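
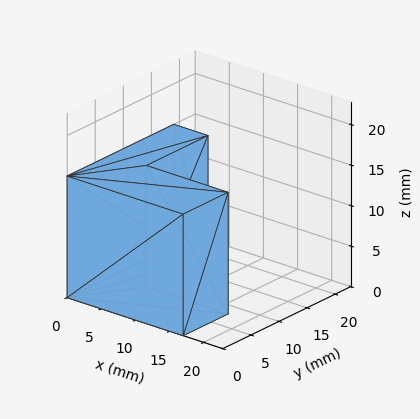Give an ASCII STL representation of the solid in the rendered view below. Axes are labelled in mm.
Reading the render: the shape is an L-shaped prism: outer 17 × 19 mm, arm thicknesses ≈ 8 mm (horizontal) and 5 mm (vertical), extruded 15 mm in z (dimensions read to the nearest mm from the axis ticks). For the STL, each face is triangulated and given an outward normal.

solid part
  facet normal 0.0000 0.0000 -1.0000
    outer loop
      vertex 17.0 8.0 0.0
      vertex 17.0 0.0 0.0
      vertex 0.0 0.0 0.0
    endloop
  endfacet
  facet normal 0.0000 0.0000 -1.0000
    outer loop
      vertex 5.0 8.0 0.0
      vertex 17.0 8.0 0.0
      vertex 0.0 0.0 0.0
    endloop
  endfacet
  facet normal 0.0000 0.0000 -1.0000
    outer loop
      vertex 5.0 19.0 0.0
      vertex 5.0 8.0 0.0
      vertex 0.0 0.0 0.0
    endloop
  endfacet
  facet normal 0.0000 0.0000 -1.0000
    outer loop
      vertex 0.0 19.0 0.0
      vertex 5.0 19.0 0.0
      vertex 0.0 0.0 0.0
    endloop
  endfacet
  facet normal 0.0000 0.0000 1.0000
    outer loop
      vertex 0.0 0.0 15.0
      vertex 17.0 0.0 15.0
      vertex 17.0 8.0 15.0
    endloop
  endfacet
  facet normal 0.0000 0.0000 1.0000
    outer loop
      vertex 0.0 0.0 15.0
      vertex 17.0 8.0 15.0
      vertex 5.0 8.0 15.0
    endloop
  endfacet
  facet normal 0.0000 0.0000 1.0000
    outer loop
      vertex 0.0 0.0 15.0
      vertex 5.0 8.0 15.0
      vertex 5.0 19.0 15.0
    endloop
  endfacet
  facet normal 0.0000 0.0000 1.0000
    outer loop
      vertex 0.0 0.0 15.0
      vertex 5.0 19.0 15.0
      vertex 0.0 19.0 15.0
    endloop
  endfacet
  facet normal 0.0000 -1.0000 0.0000
    outer loop
      vertex 0.0 0.0 0.0
      vertex 17.0 0.0 0.0
      vertex 17.0 0.0 15.0
    endloop
  endfacet
  facet normal 0.0000 -1.0000 0.0000
    outer loop
      vertex 0.0 0.0 0.0
      vertex 17.0 0.0 15.0
      vertex 0.0 0.0 15.0
    endloop
  endfacet
  facet normal 1.0000 0.0000 0.0000
    outer loop
      vertex 17.0 0.0 0.0
      vertex 17.0 8.0 0.0
      vertex 17.0 8.0 15.0
    endloop
  endfacet
  facet normal 1.0000 0.0000 0.0000
    outer loop
      vertex 17.0 0.0 0.0
      vertex 17.0 8.0 15.0
      vertex 17.0 0.0 15.0
    endloop
  endfacet
  facet normal 0.0000 1.0000 0.0000
    outer loop
      vertex 17.0 8.0 0.0
      vertex 5.0 8.0 0.0
      vertex 5.0 8.0 15.0
    endloop
  endfacet
  facet normal 0.0000 1.0000 0.0000
    outer loop
      vertex 17.0 8.0 0.0
      vertex 5.0 8.0 15.0
      vertex 17.0 8.0 15.0
    endloop
  endfacet
  facet normal 1.0000 0.0000 0.0000
    outer loop
      vertex 5.0 8.0 0.0
      vertex 5.0 19.0 0.0
      vertex 5.0 19.0 15.0
    endloop
  endfacet
  facet normal 1.0000 0.0000 0.0000
    outer loop
      vertex 5.0 8.0 0.0
      vertex 5.0 19.0 15.0
      vertex 5.0 8.0 15.0
    endloop
  endfacet
  facet normal 0.0000 1.0000 0.0000
    outer loop
      vertex 5.0 19.0 0.0
      vertex 0.0 19.0 0.0
      vertex 0.0 19.0 15.0
    endloop
  endfacet
  facet normal 0.0000 1.0000 0.0000
    outer loop
      vertex 5.0 19.0 0.0
      vertex 0.0 19.0 15.0
      vertex 5.0 19.0 15.0
    endloop
  endfacet
  facet normal -1.0000 0.0000 0.0000
    outer loop
      vertex 0.0 19.0 0.0
      vertex 0.0 0.0 0.0
      vertex 0.0 0.0 15.0
    endloop
  endfacet
  facet normal -1.0000 0.0000 0.0000
    outer loop
      vertex 0.0 19.0 0.0
      vertex 0.0 0.0 15.0
      vertex 0.0 19.0 15.0
    endloop
  endfacet
endsolid part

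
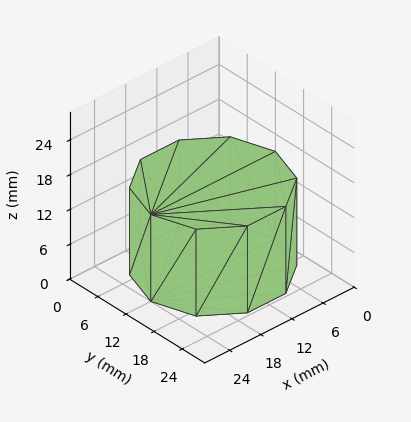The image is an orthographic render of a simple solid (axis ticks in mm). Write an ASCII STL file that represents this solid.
Reading the render: the shape is a regular 10-sided prism (a cylinder approximated with 10 flat sides), circumscribed radius ≈ 12 mm, height ≈ 15 mm (dimensions read to the nearest mm from the axis ticks). For the STL, each face is triangulated and given an outward normal.

solid part
  facet normal 0.0000 0.0000 -1.0000
    outer loop
      vertex 15.7 23.4 0.0
      vertex 21.7 19.1 0.0
      vertex 24.0 12.0 0.0
    endloop
  endfacet
  facet normal 0.0000 0.0000 -1.0000
    outer loop
      vertex 8.3 23.4 0.0
      vertex 15.7 23.4 0.0
      vertex 24.0 12.0 0.0
    endloop
  endfacet
  facet normal 0.0000 0.0000 -1.0000
    outer loop
      vertex 2.3 19.1 0.0
      vertex 8.3 23.4 0.0
      vertex 24.0 12.0 0.0
    endloop
  endfacet
  facet normal 0.0000 0.0000 -1.0000
    outer loop
      vertex 0.0 12.0 0.0
      vertex 2.3 19.1 0.0
      vertex 24.0 12.0 0.0
    endloop
  endfacet
  facet normal 0.0000 0.0000 -1.0000
    outer loop
      vertex 2.3 4.9 0.0
      vertex 0.0 12.0 0.0
      vertex 24.0 12.0 0.0
    endloop
  endfacet
  facet normal 0.0000 0.0000 -1.0000
    outer loop
      vertex 8.3 0.6 0.0
      vertex 2.3 4.9 0.0
      vertex 24.0 12.0 0.0
    endloop
  endfacet
  facet normal 0.0000 0.0000 -1.0000
    outer loop
      vertex 15.7 0.6 0.0
      vertex 8.3 0.6 0.0
      vertex 24.0 12.0 0.0
    endloop
  endfacet
  facet normal 0.0000 0.0000 -1.0000
    outer loop
      vertex 21.7 4.9 0.0
      vertex 15.7 0.6 0.0
      vertex 24.0 12.0 0.0
    endloop
  endfacet
  facet normal 0.0000 0.0000 1.0000
    outer loop
      vertex 24.0 12.0 15.0
      vertex 21.7 19.1 15.0
      vertex 15.7 23.4 15.0
    endloop
  endfacet
  facet normal 0.0000 0.0000 1.0000
    outer loop
      vertex 24.0 12.0 15.0
      vertex 15.7 23.4 15.0
      vertex 8.3 23.4 15.0
    endloop
  endfacet
  facet normal 0.0000 0.0000 1.0000
    outer loop
      vertex 24.0 12.0 15.0
      vertex 8.3 23.4 15.0
      vertex 2.3 19.1 15.0
    endloop
  endfacet
  facet normal 0.0000 0.0000 1.0000
    outer loop
      vertex 24.0 12.0 15.0
      vertex 2.3 19.1 15.0
      vertex 0.0 12.0 15.0
    endloop
  endfacet
  facet normal 0.0000 0.0000 1.0000
    outer loop
      vertex 24.0 12.0 15.0
      vertex 0.0 12.0 15.0
      vertex 2.3 4.9 15.0
    endloop
  endfacet
  facet normal 0.0000 0.0000 1.0000
    outer loop
      vertex 24.0 12.0 15.0
      vertex 2.3 4.9 15.0
      vertex 8.3 0.6 15.0
    endloop
  endfacet
  facet normal 0.0000 0.0000 1.0000
    outer loop
      vertex 24.0 12.0 15.0
      vertex 8.3 0.6 15.0
      vertex 15.7 0.6 15.0
    endloop
  endfacet
  facet normal 0.0000 0.0000 1.0000
    outer loop
      vertex 24.0 12.0 15.0
      vertex 15.7 0.6 15.0
      vertex 21.7 4.9 15.0
    endloop
  endfacet
  facet normal 0.9513 0.3082 0.0000
    outer loop
      vertex 24.0 12.0 0.0
      vertex 21.7 19.1 0.0
      vertex 21.7 19.1 15.0
    endloop
  endfacet
  facet normal 0.9513 0.3082 0.0000
    outer loop
      vertex 24.0 12.0 0.0
      vertex 21.7 19.1 15.0
      vertex 24.0 12.0 15.0
    endloop
  endfacet
  facet normal 0.5825 0.8128 0.0000
    outer loop
      vertex 21.7 19.1 0.0
      vertex 15.7 23.4 0.0
      vertex 15.7 23.4 15.0
    endloop
  endfacet
  facet normal 0.5825 0.8128 0.0000
    outer loop
      vertex 21.7 19.1 0.0
      vertex 15.7 23.4 15.0
      vertex 21.7 19.1 15.0
    endloop
  endfacet
  facet normal 0.0000 1.0000 0.0000
    outer loop
      vertex 15.7 23.4 0.0
      vertex 8.3 23.4 0.0
      vertex 8.3 23.4 15.0
    endloop
  endfacet
  facet normal 0.0000 1.0000 0.0000
    outer loop
      vertex 15.7 23.4 0.0
      vertex 8.3 23.4 15.0
      vertex 15.7 23.4 15.0
    endloop
  endfacet
  facet normal -0.5825 0.8128 0.0000
    outer loop
      vertex 8.3 23.4 0.0
      vertex 2.3 19.1 0.0
      vertex 2.3 19.1 15.0
    endloop
  endfacet
  facet normal -0.5825 0.8128 0.0000
    outer loop
      vertex 8.3 23.4 0.0
      vertex 2.3 19.1 15.0
      vertex 8.3 23.4 15.0
    endloop
  endfacet
  facet normal -0.9513 0.3082 0.0000
    outer loop
      vertex 2.3 19.1 0.0
      vertex 0.0 12.0 0.0
      vertex 0.0 12.0 15.0
    endloop
  endfacet
  facet normal -0.9513 0.3082 0.0000
    outer loop
      vertex 2.3 19.1 0.0
      vertex 0.0 12.0 15.0
      vertex 2.3 19.1 15.0
    endloop
  endfacet
  facet normal -0.9513 -0.3082 0.0000
    outer loop
      vertex 0.0 12.0 0.0
      vertex 2.3 4.9 0.0
      vertex 2.3 4.9 15.0
    endloop
  endfacet
  facet normal -0.9513 -0.3082 0.0000
    outer loop
      vertex 0.0 12.0 0.0
      vertex 2.3 4.9 15.0
      vertex 0.0 12.0 15.0
    endloop
  endfacet
  facet normal -0.5825 -0.8128 0.0000
    outer loop
      vertex 2.3 4.9 0.0
      vertex 8.3 0.6 0.0
      vertex 8.3 0.6 15.0
    endloop
  endfacet
  facet normal -0.5825 -0.8128 0.0000
    outer loop
      vertex 2.3 4.9 0.0
      vertex 8.3 0.6 15.0
      vertex 2.3 4.9 15.0
    endloop
  endfacet
  facet normal 0.0000 -1.0000 0.0000
    outer loop
      vertex 8.3 0.6 0.0
      vertex 15.7 0.6 0.0
      vertex 15.7 0.6 15.0
    endloop
  endfacet
  facet normal 0.0000 -1.0000 0.0000
    outer loop
      vertex 8.3 0.6 0.0
      vertex 15.7 0.6 15.0
      vertex 8.3 0.6 15.0
    endloop
  endfacet
  facet normal 0.5825 -0.8128 0.0000
    outer loop
      vertex 15.7 0.6 0.0
      vertex 21.7 4.9 0.0
      vertex 21.7 4.9 15.0
    endloop
  endfacet
  facet normal 0.5825 -0.8128 0.0000
    outer loop
      vertex 15.7 0.6 0.0
      vertex 21.7 4.9 15.0
      vertex 15.7 0.6 15.0
    endloop
  endfacet
  facet normal 0.9513 -0.3082 0.0000
    outer loop
      vertex 21.7 4.9 0.0
      vertex 24.0 12.0 0.0
      vertex 24.0 12.0 15.0
    endloop
  endfacet
  facet normal 0.9513 -0.3082 0.0000
    outer loop
      vertex 21.7 4.9 0.0
      vertex 24.0 12.0 15.0
      vertex 21.7 4.9 15.0
    endloop
  endfacet
endsolid part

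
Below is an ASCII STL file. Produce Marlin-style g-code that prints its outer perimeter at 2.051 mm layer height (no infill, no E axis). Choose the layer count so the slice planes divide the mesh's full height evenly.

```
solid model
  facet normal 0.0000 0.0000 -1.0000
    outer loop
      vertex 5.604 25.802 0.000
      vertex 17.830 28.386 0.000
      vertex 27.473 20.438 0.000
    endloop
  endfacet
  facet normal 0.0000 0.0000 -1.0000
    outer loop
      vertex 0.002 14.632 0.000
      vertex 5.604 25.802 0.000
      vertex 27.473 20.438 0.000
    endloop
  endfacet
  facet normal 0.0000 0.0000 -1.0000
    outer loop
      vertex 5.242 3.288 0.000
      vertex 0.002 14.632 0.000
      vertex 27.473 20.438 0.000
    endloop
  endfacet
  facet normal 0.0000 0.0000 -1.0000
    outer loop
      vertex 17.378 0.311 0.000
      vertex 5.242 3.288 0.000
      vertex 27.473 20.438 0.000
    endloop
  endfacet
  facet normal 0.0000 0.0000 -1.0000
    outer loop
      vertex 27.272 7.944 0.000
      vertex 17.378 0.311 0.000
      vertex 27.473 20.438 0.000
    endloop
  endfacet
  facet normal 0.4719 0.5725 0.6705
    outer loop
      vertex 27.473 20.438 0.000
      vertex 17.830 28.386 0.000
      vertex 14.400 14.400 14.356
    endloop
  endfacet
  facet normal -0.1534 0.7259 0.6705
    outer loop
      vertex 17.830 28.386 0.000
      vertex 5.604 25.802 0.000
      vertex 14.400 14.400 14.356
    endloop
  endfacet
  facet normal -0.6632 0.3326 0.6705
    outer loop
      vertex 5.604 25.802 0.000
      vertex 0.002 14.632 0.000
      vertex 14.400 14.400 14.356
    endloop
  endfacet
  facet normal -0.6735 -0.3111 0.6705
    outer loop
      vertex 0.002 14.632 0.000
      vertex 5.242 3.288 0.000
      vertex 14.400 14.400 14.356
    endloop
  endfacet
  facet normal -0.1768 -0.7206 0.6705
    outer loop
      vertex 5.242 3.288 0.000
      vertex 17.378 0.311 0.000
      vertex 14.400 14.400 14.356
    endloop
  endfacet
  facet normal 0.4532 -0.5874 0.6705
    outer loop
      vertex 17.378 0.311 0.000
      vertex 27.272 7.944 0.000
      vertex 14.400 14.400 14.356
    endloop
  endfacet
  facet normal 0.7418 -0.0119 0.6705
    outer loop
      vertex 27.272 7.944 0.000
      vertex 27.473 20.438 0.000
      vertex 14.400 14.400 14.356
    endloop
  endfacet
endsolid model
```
; perimeter-only toolpath
G21 ; units = mm
G90 ; absolute positioning
G28 ; home
; layer 1
G0 Z2.051
G0 X25.605 Y19.575
G1 X17.340 Y26.388
G1 X6.861 Y24.173
G1 X2.059 Y14.599
G1 X6.550 Y4.875
G1 X16.953 Y2.324
G1 X25.433 Y8.866
G1 X25.605 Y19.575
; layer 2
G0 Z4.102
G0 X23.738 Y18.713
G1 X16.850 Y24.390
G1 X8.117 Y22.544
G1 X4.116 Y14.566
G1 X7.859 Y6.463
G1 X16.527 Y4.336
G1 X23.594 Y9.789
G1 X23.738 Y18.713
; layer 3
G0 Z6.153
G0 X21.870 Y17.850
G1 X16.360 Y22.392
G1 X9.374 Y20.915
G1 X6.173 Y14.533
G1 X9.167 Y8.050
G1 X16.102 Y6.349
G1 X21.755 Y10.711
G1 X21.870 Y17.850
; layer 4
G0 Z8.203
G0 X20.003 Y16.988
G1 X15.870 Y20.394
G1 X10.630 Y19.287
G1 X8.229 Y14.499
G1 X10.475 Y9.638
G1 X15.676 Y8.362
G1 X19.917 Y11.633
G1 X20.003 Y16.988
; layer 5
G0 Z10.254
G0 X18.135 Y16.125
G1 X15.380 Y18.396
G1 X11.887 Y17.658
G1 X10.286 Y14.466
G1 X11.783 Y11.225
G1 X15.251 Y10.375
G1 X18.078 Y12.555
G1 X18.135 Y16.125
; layer 6
G0 Z12.305
G0 X16.268 Y15.263
G1 X14.890 Y16.398
G1 X13.143 Y16.029
G1 X12.343 Y14.433
G1 X13.092 Y12.813
G1 X14.825 Y12.387
G1 X16.239 Y13.478
G1 X16.268 Y15.263
M2 ; end

The solid is a regular 7-sided pyramid, base circumscribed radius ≈ 14.4 mm, apex at z ≈ 14.4 mm. Slicing at Δz = 2.051 mm — 7 equal slices spanning the solid's height, so layer i sits at z = i·h/7 — gives 6 non-empty perimeters. Each is a 7-segment closed polygon; G0 lifts to the layer z and rapids to the start vertex, then G1 traces the edges. The cross-section shrinks linearly with z (the slice at the apex is degenerate and omitted).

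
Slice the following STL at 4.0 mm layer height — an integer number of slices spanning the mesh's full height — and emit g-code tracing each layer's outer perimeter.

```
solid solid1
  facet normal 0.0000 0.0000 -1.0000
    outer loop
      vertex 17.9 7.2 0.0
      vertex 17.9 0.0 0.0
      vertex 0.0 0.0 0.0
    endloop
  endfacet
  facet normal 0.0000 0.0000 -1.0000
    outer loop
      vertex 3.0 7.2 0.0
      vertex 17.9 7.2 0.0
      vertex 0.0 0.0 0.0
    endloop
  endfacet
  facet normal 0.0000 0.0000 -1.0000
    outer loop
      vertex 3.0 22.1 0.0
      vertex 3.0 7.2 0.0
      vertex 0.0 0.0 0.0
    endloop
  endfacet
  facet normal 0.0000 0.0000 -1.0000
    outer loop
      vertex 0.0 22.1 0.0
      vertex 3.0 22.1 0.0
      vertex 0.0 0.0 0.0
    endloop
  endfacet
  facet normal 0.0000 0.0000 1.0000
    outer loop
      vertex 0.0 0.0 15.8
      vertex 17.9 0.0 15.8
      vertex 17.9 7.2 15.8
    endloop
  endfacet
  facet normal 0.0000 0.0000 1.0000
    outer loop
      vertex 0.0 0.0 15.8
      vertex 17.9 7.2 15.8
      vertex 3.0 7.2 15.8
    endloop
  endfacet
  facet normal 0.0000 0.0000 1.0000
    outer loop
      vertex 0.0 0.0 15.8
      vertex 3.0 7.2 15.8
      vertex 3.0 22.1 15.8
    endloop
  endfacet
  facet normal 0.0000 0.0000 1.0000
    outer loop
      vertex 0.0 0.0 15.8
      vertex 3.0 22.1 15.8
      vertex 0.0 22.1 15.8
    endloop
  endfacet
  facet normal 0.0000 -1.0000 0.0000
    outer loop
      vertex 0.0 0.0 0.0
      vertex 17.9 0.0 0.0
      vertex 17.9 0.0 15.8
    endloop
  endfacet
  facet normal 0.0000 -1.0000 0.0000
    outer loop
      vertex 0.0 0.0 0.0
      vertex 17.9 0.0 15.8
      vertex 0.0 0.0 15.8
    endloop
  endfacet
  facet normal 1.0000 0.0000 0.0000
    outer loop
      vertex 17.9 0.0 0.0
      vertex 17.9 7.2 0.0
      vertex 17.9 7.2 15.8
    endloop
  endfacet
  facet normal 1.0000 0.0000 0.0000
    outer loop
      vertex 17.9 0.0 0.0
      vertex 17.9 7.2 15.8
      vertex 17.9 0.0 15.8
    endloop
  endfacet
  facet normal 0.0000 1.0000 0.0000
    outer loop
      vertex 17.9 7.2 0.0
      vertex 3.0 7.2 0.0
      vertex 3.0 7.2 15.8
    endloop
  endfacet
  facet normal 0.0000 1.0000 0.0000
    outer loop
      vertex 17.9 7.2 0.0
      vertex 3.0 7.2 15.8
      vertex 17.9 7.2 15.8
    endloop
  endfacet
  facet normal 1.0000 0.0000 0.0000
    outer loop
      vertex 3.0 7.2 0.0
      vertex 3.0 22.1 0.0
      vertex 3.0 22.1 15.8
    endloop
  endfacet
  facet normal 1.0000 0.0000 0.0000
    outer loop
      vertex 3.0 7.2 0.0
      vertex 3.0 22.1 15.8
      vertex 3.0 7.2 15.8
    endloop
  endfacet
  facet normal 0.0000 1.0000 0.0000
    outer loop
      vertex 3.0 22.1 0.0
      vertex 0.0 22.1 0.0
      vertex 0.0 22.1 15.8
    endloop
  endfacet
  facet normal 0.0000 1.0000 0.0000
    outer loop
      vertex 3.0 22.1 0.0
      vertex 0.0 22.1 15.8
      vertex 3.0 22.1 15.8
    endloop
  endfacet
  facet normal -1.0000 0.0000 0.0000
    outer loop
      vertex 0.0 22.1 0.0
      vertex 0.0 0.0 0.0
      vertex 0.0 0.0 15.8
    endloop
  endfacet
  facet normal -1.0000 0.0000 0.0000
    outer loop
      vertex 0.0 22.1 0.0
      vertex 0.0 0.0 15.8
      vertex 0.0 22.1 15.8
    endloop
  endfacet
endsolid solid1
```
; perimeter-only toolpath
G21 ; units = mm
G90 ; absolute positioning
G28 ; home
; layer 1
G0 Z4.0
G0 X0.0 Y0.0
G1 X17.9 Y0.0
G1 X17.9 Y7.2
G1 X3.0 Y7.2
G1 X3.0 Y22.1
G1 X0.0 Y22.1
G1 X0.0 Y0.0
; layer 2
G0 Z7.9
G0 X0.0 Y0.0
G1 X17.9 Y0.0
G1 X17.9 Y7.2
G1 X3.0 Y7.2
G1 X3.0 Y22.1
G1 X0.0 Y22.1
G1 X0.0 Y0.0
; layer 3
G0 Z11.9
G0 X0.0 Y0.0
G1 X17.9 Y0.0
G1 X17.9 Y7.2
G1 X3.0 Y7.2
G1 X3.0 Y22.1
G1 X0.0 Y22.1
G1 X0.0 Y0.0
; layer 4
G0 Z15.8
G0 X0.0 Y0.0
G1 X17.9 Y0.0
G1 X17.9 Y7.2
G1 X3.0 Y7.2
G1 X3.0 Y22.1
G1 X0.0 Y22.1
G1 X0.0 Y0.0
M2 ; end

The solid is an L-shaped prism: outer 17.9 × 22.1 mm, arm thicknesses ≈ 7.2 mm (horizontal) and 3 mm (vertical), extruded 15.8 mm in z. Slicing at Δz = 4.0 mm — 4 equal slices spanning the solid's height, so layer i sits at z = i·h/4 — gives 4 non-empty perimeters. Each is a 6-segment closed polygon; G0 lifts to the layer z and rapids to the start vertex, then G1 traces the edges.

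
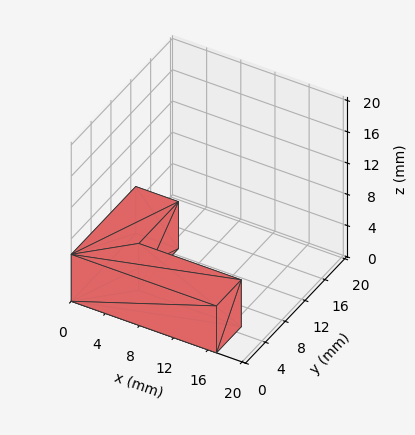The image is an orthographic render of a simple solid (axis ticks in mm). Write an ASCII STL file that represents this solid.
Reading the render: the shape is an L-shaped prism: outer 17 × 13 mm, arm thicknesses ≈ 5 mm (horizontal) and 5 mm (vertical), extruded 6 mm in z (dimensions read to the nearest mm from the axis ticks). For the STL, each face is triangulated and given an outward normal.

solid part
  facet normal 0.0000 0.0000 -1.0000
    outer loop
      vertex 17.00 5.00 0.00
      vertex 17.00 0.00 0.00
      vertex 0.00 0.00 0.00
    endloop
  endfacet
  facet normal 0.0000 0.0000 -1.0000
    outer loop
      vertex 5.00 5.00 0.00
      vertex 17.00 5.00 0.00
      vertex 0.00 0.00 0.00
    endloop
  endfacet
  facet normal 0.0000 0.0000 -1.0000
    outer loop
      vertex 5.00 13.00 0.00
      vertex 5.00 5.00 0.00
      vertex 0.00 0.00 0.00
    endloop
  endfacet
  facet normal 0.0000 0.0000 -1.0000
    outer loop
      vertex 0.00 13.00 0.00
      vertex 5.00 13.00 0.00
      vertex 0.00 0.00 0.00
    endloop
  endfacet
  facet normal 0.0000 0.0000 1.0000
    outer loop
      vertex 0.00 0.00 6.00
      vertex 17.00 0.00 6.00
      vertex 17.00 5.00 6.00
    endloop
  endfacet
  facet normal 0.0000 0.0000 1.0000
    outer loop
      vertex 0.00 0.00 6.00
      vertex 17.00 5.00 6.00
      vertex 5.00 5.00 6.00
    endloop
  endfacet
  facet normal 0.0000 0.0000 1.0000
    outer loop
      vertex 0.00 0.00 6.00
      vertex 5.00 5.00 6.00
      vertex 5.00 13.00 6.00
    endloop
  endfacet
  facet normal 0.0000 0.0000 1.0000
    outer loop
      vertex 0.00 0.00 6.00
      vertex 5.00 13.00 6.00
      vertex 0.00 13.00 6.00
    endloop
  endfacet
  facet normal 0.0000 -1.0000 0.0000
    outer loop
      vertex 0.00 0.00 0.00
      vertex 17.00 0.00 0.00
      vertex 17.00 0.00 6.00
    endloop
  endfacet
  facet normal 0.0000 -1.0000 0.0000
    outer loop
      vertex 0.00 0.00 0.00
      vertex 17.00 0.00 6.00
      vertex 0.00 0.00 6.00
    endloop
  endfacet
  facet normal 1.0000 0.0000 0.0000
    outer loop
      vertex 17.00 0.00 0.00
      vertex 17.00 5.00 0.00
      vertex 17.00 5.00 6.00
    endloop
  endfacet
  facet normal 1.0000 0.0000 0.0000
    outer loop
      vertex 17.00 0.00 0.00
      vertex 17.00 5.00 6.00
      vertex 17.00 0.00 6.00
    endloop
  endfacet
  facet normal 0.0000 1.0000 0.0000
    outer loop
      vertex 17.00 5.00 0.00
      vertex 5.00 5.00 0.00
      vertex 5.00 5.00 6.00
    endloop
  endfacet
  facet normal 0.0000 1.0000 0.0000
    outer loop
      vertex 17.00 5.00 0.00
      vertex 5.00 5.00 6.00
      vertex 17.00 5.00 6.00
    endloop
  endfacet
  facet normal 1.0000 0.0000 0.0000
    outer loop
      vertex 5.00 5.00 0.00
      vertex 5.00 13.00 0.00
      vertex 5.00 13.00 6.00
    endloop
  endfacet
  facet normal 1.0000 0.0000 0.0000
    outer loop
      vertex 5.00 5.00 0.00
      vertex 5.00 13.00 6.00
      vertex 5.00 5.00 6.00
    endloop
  endfacet
  facet normal 0.0000 1.0000 0.0000
    outer loop
      vertex 5.00 13.00 0.00
      vertex 0.00 13.00 0.00
      vertex 0.00 13.00 6.00
    endloop
  endfacet
  facet normal 0.0000 1.0000 0.0000
    outer loop
      vertex 5.00 13.00 0.00
      vertex 0.00 13.00 6.00
      vertex 5.00 13.00 6.00
    endloop
  endfacet
  facet normal -1.0000 0.0000 0.0000
    outer loop
      vertex 0.00 13.00 0.00
      vertex 0.00 0.00 0.00
      vertex 0.00 0.00 6.00
    endloop
  endfacet
  facet normal -1.0000 0.0000 0.0000
    outer loop
      vertex 0.00 13.00 0.00
      vertex 0.00 0.00 6.00
      vertex 0.00 13.00 6.00
    endloop
  endfacet
endsolid part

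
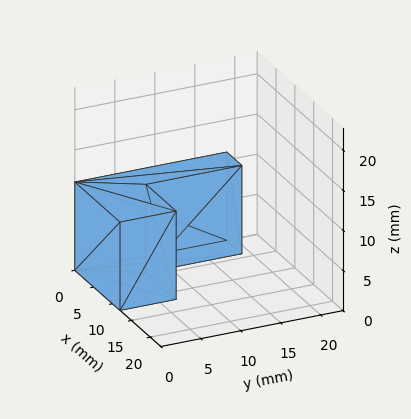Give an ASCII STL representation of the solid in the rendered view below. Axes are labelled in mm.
Reading the render: the shape is an L-shaped prism: outer 12 × 19 mm, arm thicknesses ≈ 7 mm (horizontal) and 4 mm (vertical), extruded 11 mm in z (dimensions read to the nearest mm from the axis ticks). For the STL, each face is triangulated and given an outward normal.

solid part
  facet normal 0.0000 0.0000 -1.0000
    outer loop
      vertex 12.000 7.000 0.000
      vertex 12.000 0.000 0.000
      vertex 0.000 0.000 0.000
    endloop
  endfacet
  facet normal 0.0000 0.0000 -1.0000
    outer loop
      vertex 4.000 7.000 0.000
      vertex 12.000 7.000 0.000
      vertex 0.000 0.000 0.000
    endloop
  endfacet
  facet normal 0.0000 0.0000 -1.0000
    outer loop
      vertex 4.000 19.000 0.000
      vertex 4.000 7.000 0.000
      vertex 0.000 0.000 0.000
    endloop
  endfacet
  facet normal 0.0000 0.0000 -1.0000
    outer loop
      vertex 0.000 19.000 0.000
      vertex 4.000 19.000 0.000
      vertex 0.000 0.000 0.000
    endloop
  endfacet
  facet normal 0.0000 0.0000 1.0000
    outer loop
      vertex 0.000 0.000 11.000
      vertex 12.000 0.000 11.000
      vertex 12.000 7.000 11.000
    endloop
  endfacet
  facet normal 0.0000 0.0000 1.0000
    outer loop
      vertex 0.000 0.000 11.000
      vertex 12.000 7.000 11.000
      vertex 4.000 7.000 11.000
    endloop
  endfacet
  facet normal 0.0000 0.0000 1.0000
    outer loop
      vertex 0.000 0.000 11.000
      vertex 4.000 7.000 11.000
      vertex 4.000 19.000 11.000
    endloop
  endfacet
  facet normal 0.0000 0.0000 1.0000
    outer loop
      vertex 0.000 0.000 11.000
      vertex 4.000 19.000 11.000
      vertex 0.000 19.000 11.000
    endloop
  endfacet
  facet normal 0.0000 -1.0000 0.0000
    outer loop
      vertex 0.000 0.000 0.000
      vertex 12.000 0.000 0.000
      vertex 12.000 0.000 11.000
    endloop
  endfacet
  facet normal 0.0000 -1.0000 0.0000
    outer loop
      vertex 0.000 0.000 0.000
      vertex 12.000 0.000 11.000
      vertex 0.000 0.000 11.000
    endloop
  endfacet
  facet normal 1.0000 0.0000 0.0000
    outer loop
      vertex 12.000 0.000 0.000
      vertex 12.000 7.000 0.000
      vertex 12.000 7.000 11.000
    endloop
  endfacet
  facet normal 1.0000 0.0000 0.0000
    outer loop
      vertex 12.000 0.000 0.000
      vertex 12.000 7.000 11.000
      vertex 12.000 0.000 11.000
    endloop
  endfacet
  facet normal 0.0000 1.0000 0.0000
    outer loop
      vertex 12.000 7.000 0.000
      vertex 4.000 7.000 0.000
      vertex 4.000 7.000 11.000
    endloop
  endfacet
  facet normal 0.0000 1.0000 0.0000
    outer loop
      vertex 12.000 7.000 0.000
      vertex 4.000 7.000 11.000
      vertex 12.000 7.000 11.000
    endloop
  endfacet
  facet normal 1.0000 0.0000 0.0000
    outer loop
      vertex 4.000 7.000 0.000
      vertex 4.000 19.000 0.000
      vertex 4.000 19.000 11.000
    endloop
  endfacet
  facet normal 1.0000 0.0000 0.0000
    outer loop
      vertex 4.000 7.000 0.000
      vertex 4.000 19.000 11.000
      vertex 4.000 7.000 11.000
    endloop
  endfacet
  facet normal 0.0000 1.0000 0.0000
    outer loop
      vertex 4.000 19.000 0.000
      vertex 0.000 19.000 0.000
      vertex 0.000 19.000 11.000
    endloop
  endfacet
  facet normal 0.0000 1.0000 0.0000
    outer loop
      vertex 4.000 19.000 0.000
      vertex 0.000 19.000 11.000
      vertex 4.000 19.000 11.000
    endloop
  endfacet
  facet normal -1.0000 0.0000 0.0000
    outer loop
      vertex 0.000 19.000 0.000
      vertex 0.000 0.000 0.000
      vertex 0.000 0.000 11.000
    endloop
  endfacet
  facet normal -1.0000 0.0000 0.0000
    outer loop
      vertex 0.000 19.000 0.000
      vertex 0.000 0.000 11.000
      vertex 0.000 19.000 11.000
    endloop
  endfacet
endsolid part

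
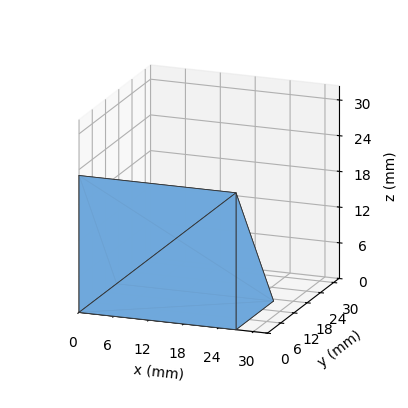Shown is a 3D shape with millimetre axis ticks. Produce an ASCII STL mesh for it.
Reading the render: the shape is a wedge (ramp): 27 × 17 mm base, rising to 23 mm along the y=0 edge and sloping linearly to z=0 at y=17 (dimensions read to the nearest mm from the axis ticks). For the STL, each face is triangulated and given an outward normal.

solid part
  facet normal 0.0000 0.0000 -1.0000
    outer loop
      vertex 27.000 17.000 0.000
      vertex 27.000 0.000 0.000
      vertex 0.000 0.000 0.000
    endloop
  endfacet
  facet normal 0.0000 0.0000 -1.0000
    outer loop
      vertex 0.000 17.000 0.000
      vertex 27.000 17.000 0.000
      vertex 0.000 0.000 0.000
    endloop
  endfacet
  facet normal 0.0000 -1.0000 0.0000
    outer loop
      vertex 0.000 0.000 0.000
      vertex 27.000 0.000 0.000
      vertex 27.000 0.000 23.000
    endloop
  endfacet
  facet normal 0.0000 -1.0000 0.0000
    outer loop
      vertex 0.000 0.000 0.000
      vertex 27.000 0.000 23.000
      vertex 0.000 0.000 23.000
    endloop
  endfacet
  facet normal 0.0000 0.8042 0.5944
    outer loop
      vertex 0.000 0.000 23.000
      vertex 27.000 0.000 23.000
      vertex 27.000 17.000 0.000
    endloop
  endfacet
  facet normal 0.0000 0.8042 0.5944
    outer loop
      vertex 0.000 0.000 23.000
      vertex 27.000 17.000 0.000
      vertex 0.000 17.000 0.000
    endloop
  endfacet
  facet normal -1.0000 0.0000 0.0000
    outer loop
      vertex 0.000 0.000 23.000
      vertex 0.000 17.000 0.000
      vertex 0.000 0.000 0.000
    endloop
  endfacet
  facet normal 1.0000 0.0000 0.0000
    outer loop
      vertex 27.000 0.000 0.000
      vertex 27.000 17.000 0.000
      vertex 27.000 0.000 23.000
    endloop
  endfacet
endsolid part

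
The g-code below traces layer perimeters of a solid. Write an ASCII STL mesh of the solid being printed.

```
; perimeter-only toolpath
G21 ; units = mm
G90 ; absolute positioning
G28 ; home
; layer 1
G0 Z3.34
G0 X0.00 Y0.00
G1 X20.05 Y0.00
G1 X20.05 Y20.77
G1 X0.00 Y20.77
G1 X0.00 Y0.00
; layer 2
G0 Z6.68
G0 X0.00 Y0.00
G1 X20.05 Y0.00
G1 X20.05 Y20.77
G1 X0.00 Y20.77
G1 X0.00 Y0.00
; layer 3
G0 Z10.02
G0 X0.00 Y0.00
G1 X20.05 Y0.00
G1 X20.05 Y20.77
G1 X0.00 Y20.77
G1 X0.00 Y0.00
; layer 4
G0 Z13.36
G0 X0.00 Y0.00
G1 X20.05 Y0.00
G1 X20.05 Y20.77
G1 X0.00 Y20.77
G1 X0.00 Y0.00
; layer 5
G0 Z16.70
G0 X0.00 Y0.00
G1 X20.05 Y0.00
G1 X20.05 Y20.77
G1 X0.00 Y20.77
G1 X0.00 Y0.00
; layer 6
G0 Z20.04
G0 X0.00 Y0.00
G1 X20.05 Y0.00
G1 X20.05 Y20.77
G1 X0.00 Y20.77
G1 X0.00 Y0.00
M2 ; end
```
solid part
  facet normal 0.0000 0.0000 -1.0000
    outer loop
      vertex 20.05 20.77 0.00
      vertex 20.05 0.00 0.00
      vertex 0.00 0.00 0.00
    endloop
  endfacet
  facet normal 0.0000 0.0000 -1.0000
    outer loop
      vertex 0.00 20.77 0.00
      vertex 20.05 20.77 0.00
      vertex 0.00 0.00 0.00
    endloop
  endfacet
  facet normal 0.0000 0.0000 1.0000
    outer loop
      vertex 0.00 0.00 20.04
      vertex 20.05 0.00 20.04
      vertex 20.05 20.77 20.04
    endloop
  endfacet
  facet normal 0.0000 0.0000 1.0000
    outer loop
      vertex 0.00 0.00 20.04
      vertex 20.05 20.77 20.04
      vertex 0.00 20.77 20.04
    endloop
  endfacet
  facet normal 0.0000 -1.0000 0.0000
    outer loop
      vertex 0.00 0.00 0.00
      vertex 20.05 0.00 0.00
      vertex 20.05 0.00 20.04
    endloop
  endfacet
  facet normal 0.0000 -1.0000 0.0000
    outer loop
      vertex 0.00 0.00 0.00
      vertex 20.05 0.00 20.04
      vertex 0.00 0.00 20.04
    endloop
  endfacet
  facet normal 0.0000 1.0000 0.0000
    outer loop
      vertex 20.05 20.77 20.04
      vertex 20.05 20.77 0.00
      vertex 0.00 20.77 0.00
    endloop
  endfacet
  facet normal 0.0000 1.0000 0.0000
    outer loop
      vertex 0.00 20.77 20.04
      vertex 20.05 20.77 20.04
      vertex 0.00 20.77 0.00
    endloop
  endfacet
  facet normal -1.0000 0.0000 0.0000
    outer loop
      vertex 0.00 20.77 20.04
      vertex 0.00 20.77 0.00
      vertex 0.00 0.00 0.00
    endloop
  endfacet
  facet normal -1.0000 0.0000 0.0000
    outer loop
      vertex 0.00 0.00 20.04
      vertex 0.00 20.77 20.04
      vertex 0.00 0.00 0.00
    endloop
  endfacet
  facet normal 1.0000 0.0000 0.0000
    outer loop
      vertex 20.05 0.00 0.00
      vertex 20.05 20.77 0.00
      vertex 20.05 20.77 20.04
    endloop
  endfacet
  facet normal 1.0000 0.0000 0.0000
    outer loop
      vertex 20.05 0.00 0.00
      vertex 20.05 20.77 20.04
      vertex 20.05 0.00 20.04
    endloop
  endfacet
endsolid part

The G0 Z moves step by Δz≈3.34 mm. Every layer's G1 loop is the same polygon, so the solid is a straight extrusion of it from z=0 to z≈20. Closing with flat bottom and top caps and triangulating gives 12 facets — a rectangular box, roughly 20.1 × 20.8 mm footprint and 20 mm tall.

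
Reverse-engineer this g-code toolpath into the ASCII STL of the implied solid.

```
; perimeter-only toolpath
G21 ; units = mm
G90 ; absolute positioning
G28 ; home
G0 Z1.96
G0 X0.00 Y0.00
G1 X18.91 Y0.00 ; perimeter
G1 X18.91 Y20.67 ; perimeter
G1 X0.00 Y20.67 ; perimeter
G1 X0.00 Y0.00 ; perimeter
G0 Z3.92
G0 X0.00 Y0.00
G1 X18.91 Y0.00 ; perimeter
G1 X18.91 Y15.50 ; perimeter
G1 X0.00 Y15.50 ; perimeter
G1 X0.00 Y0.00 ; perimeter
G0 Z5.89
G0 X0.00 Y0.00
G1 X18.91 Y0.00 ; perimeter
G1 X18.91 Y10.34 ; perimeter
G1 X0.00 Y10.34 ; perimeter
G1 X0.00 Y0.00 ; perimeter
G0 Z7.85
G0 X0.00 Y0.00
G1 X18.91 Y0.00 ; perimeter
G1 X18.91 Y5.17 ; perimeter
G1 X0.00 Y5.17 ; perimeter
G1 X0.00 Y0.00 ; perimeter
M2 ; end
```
solid part
  facet normal 0.0000 0.0000 -1.0000
    outer loop
      vertex 18.91 25.84 0.00
      vertex 18.91 0.00 0.00
      vertex 0.00 0.00 0.00
    endloop
  endfacet
  facet normal 0.0000 0.0000 -1.0000
    outer loop
      vertex 0.00 25.84 0.00
      vertex 18.91 25.84 0.00
      vertex 0.00 0.00 0.00
    endloop
  endfacet
  facet normal 0.0000 -1.0000 0.0000
    outer loop
      vertex 0.00 0.00 0.00
      vertex 18.91 0.00 0.00
      vertex 18.91 0.00 9.81
    endloop
  endfacet
  facet normal 0.0000 -1.0000 0.0000
    outer loop
      vertex 0.00 0.00 0.00
      vertex 18.91 0.00 9.81
      vertex 0.00 0.00 9.81
    endloop
  endfacet
  facet normal 0.0000 0.3549 0.9349
    outer loop
      vertex 0.00 0.00 9.81
      vertex 18.91 0.00 9.81
      vertex 18.91 25.84 0.00
    endloop
  endfacet
  facet normal 0.0000 0.3549 0.9349
    outer loop
      vertex 0.00 0.00 9.81
      vertex 18.91 25.84 0.00
      vertex 0.00 25.84 0.00
    endloop
  endfacet
  facet normal -1.0000 0.0000 0.0000
    outer loop
      vertex 0.00 0.00 9.81
      vertex 0.00 25.84 0.00
      vertex 0.00 0.00 0.00
    endloop
  endfacet
  facet normal 1.0000 0.0000 0.0000
    outer loop
      vertex 18.91 0.00 0.00
      vertex 18.91 25.84 0.00
      vertex 18.91 0.00 9.81
    endloop
  endfacet
endsolid part

The G0 Z moves step by Δz≈1.96 mm. The G1 loops shrink linearly with z, so the solid tapers from its base footprint up to z≈9.81. Closing with a flat bottom cap and the tapered top and triangulating gives 8 facets — a wedge (ramp): 18.9 × 25.8 mm base, rising to 9.81 mm along the y=0 edge and sloping linearly to z=0 at y=25.8.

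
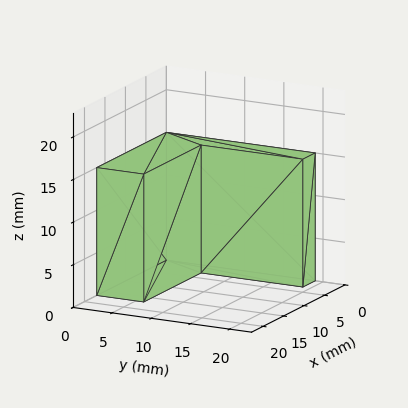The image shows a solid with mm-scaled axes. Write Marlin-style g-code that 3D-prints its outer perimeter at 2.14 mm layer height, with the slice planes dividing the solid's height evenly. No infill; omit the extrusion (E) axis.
Reading the render: the shape is an L-shaped prism: outer 17 × 19 mm, arm thicknesses ≈ 6 mm (horizontal) and 3 mm (vertical), extruded 15 mm in z (dimensions read to the nearest mm from the axis ticks). For the g-code, the solid's height is divided into equal slices at the stated Δz and each level perimeter traced with G1 moves after a G0 lift.

; perimeter-only toolpath
G21 ; units = mm
G90 ; absolute positioning
G28 ; home
; layer 1
G0 Z2.14
G0 X0.00 Y0.00
G1 X17.00 Y0.00
G1 X17.00 Y6.00
G1 X3.00 Y6.00
G1 X3.00 Y19.00
G1 X0.00 Y19.00
G1 X0.00 Y0.00
; layer 2
G0 Z4.29
G0 X0.00 Y0.00
G1 X17.00 Y0.00
G1 X17.00 Y6.00
G1 X3.00 Y6.00
G1 X3.00 Y19.00
G1 X0.00 Y19.00
G1 X0.00 Y0.00
; layer 3
G0 Z6.43
G0 X0.00 Y0.00
G1 X17.00 Y0.00
G1 X17.00 Y6.00
G1 X3.00 Y6.00
G1 X3.00 Y19.00
G1 X0.00 Y19.00
G1 X0.00 Y0.00
; layer 4
G0 Z8.57
G0 X0.00 Y0.00
G1 X17.00 Y0.00
G1 X17.00 Y6.00
G1 X3.00 Y6.00
G1 X3.00 Y19.00
G1 X0.00 Y19.00
G1 X0.00 Y0.00
; layer 5
G0 Z10.71
G0 X0.00 Y0.00
G1 X17.00 Y0.00
G1 X17.00 Y6.00
G1 X3.00 Y6.00
G1 X3.00 Y19.00
G1 X0.00 Y19.00
G1 X0.00 Y0.00
; layer 6
G0 Z12.86
G0 X0.00 Y0.00
G1 X17.00 Y0.00
G1 X17.00 Y6.00
G1 X3.00 Y6.00
G1 X3.00 Y19.00
G1 X0.00 Y19.00
G1 X0.00 Y0.00
; layer 7
G0 Z15.00
G0 X0.00 Y0.00
G1 X17.00 Y0.00
G1 X17.00 Y6.00
G1 X3.00 Y6.00
G1 X3.00 Y19.00
G1 X0.00 Y19.00
G1 X0.00 Y0.00
M2 ; end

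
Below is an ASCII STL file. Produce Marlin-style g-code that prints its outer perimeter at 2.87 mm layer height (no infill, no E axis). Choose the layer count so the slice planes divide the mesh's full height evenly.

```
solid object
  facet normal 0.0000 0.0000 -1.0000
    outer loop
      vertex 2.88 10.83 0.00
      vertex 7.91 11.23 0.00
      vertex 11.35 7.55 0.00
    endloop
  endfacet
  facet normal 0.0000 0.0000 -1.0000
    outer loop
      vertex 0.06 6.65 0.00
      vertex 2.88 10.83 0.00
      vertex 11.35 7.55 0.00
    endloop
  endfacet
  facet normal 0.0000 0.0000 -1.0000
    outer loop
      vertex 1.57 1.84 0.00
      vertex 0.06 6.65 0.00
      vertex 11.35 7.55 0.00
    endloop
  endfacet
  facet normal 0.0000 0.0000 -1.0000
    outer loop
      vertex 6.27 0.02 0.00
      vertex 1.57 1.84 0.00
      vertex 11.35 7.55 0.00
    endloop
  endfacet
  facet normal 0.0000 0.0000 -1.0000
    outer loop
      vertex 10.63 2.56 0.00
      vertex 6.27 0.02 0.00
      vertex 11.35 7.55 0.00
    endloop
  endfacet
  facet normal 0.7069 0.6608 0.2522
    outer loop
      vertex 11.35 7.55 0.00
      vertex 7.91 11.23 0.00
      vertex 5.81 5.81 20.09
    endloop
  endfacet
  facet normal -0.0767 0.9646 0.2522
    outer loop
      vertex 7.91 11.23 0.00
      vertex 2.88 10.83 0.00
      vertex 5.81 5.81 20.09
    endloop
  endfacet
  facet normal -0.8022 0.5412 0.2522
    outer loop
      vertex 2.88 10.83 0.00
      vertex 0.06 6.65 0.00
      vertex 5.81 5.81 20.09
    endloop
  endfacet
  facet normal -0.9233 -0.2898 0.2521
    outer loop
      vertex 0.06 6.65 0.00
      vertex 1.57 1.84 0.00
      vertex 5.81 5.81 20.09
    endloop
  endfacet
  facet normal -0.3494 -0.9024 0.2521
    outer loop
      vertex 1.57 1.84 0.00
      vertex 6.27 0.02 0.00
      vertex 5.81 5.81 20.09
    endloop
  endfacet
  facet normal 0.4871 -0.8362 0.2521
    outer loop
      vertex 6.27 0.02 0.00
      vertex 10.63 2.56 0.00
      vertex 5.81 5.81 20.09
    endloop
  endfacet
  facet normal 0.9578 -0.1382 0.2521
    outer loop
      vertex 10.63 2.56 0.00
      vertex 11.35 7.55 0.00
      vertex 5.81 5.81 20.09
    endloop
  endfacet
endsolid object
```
; perimeter-only toolpath
G21 ; units = mm
G90 ; absolute positioning
G28 ; home
; layer 1
G0 Z2.87
G0 X10.56 Y7.30
G1 X7.61 Y10.46
G1 X3.30 Y10.11
G1 X0.88 Y6.53
G1 X2.18 Y2.41
G1 X6.20 Y0.85
G1 X9.94 Y3.02
G1 X10.56 Y7.30
; layer 2
G0 Z5.74
G0 X9.77 Y7.05
G1 X7.31 Y9.68
G1 X3.72 Y9.40
G1 X1.70 Y6.41
G1 X2.78 Y2.97
G1 X6.14 Y1.67
G1 X9.25 Y3.49
G1 X9.77 Y7.05
; layer 3
G0 Z8.61
G0 X8.98 Y6.80
G1 X7.01 Y8.91
G1 X4.14 Y8.68
G1 X2.52 Y6.29
G1 X3.39 Y3.54
G1 X6.07 Y2.50
G1 X8.56 Y3.95
G1 X8.98 Y6.80
; layer 4
G0 Z11.48
G0 X8.18 Y6.56
G1 X6.71 Y8.13
G1 X4.55 Y7.96
G1 X3.35 Y6.17
G1 X3.99 Y4.11
G1 X6.01 Y3.33
G1 X7.88 Y4.42
G1 X8.18 Y6.56
; layer 5
G0 Z14.35
G0 X7.39 Y6.31
G1 X6.41 Y7.36
G1 X4.97 Y7.24
G1 X4.17 Y6.05
G1 X4.60 Y4.68
G1 X5.94 Y4.16
G1 X7.19 Y4.88
G1 X7.39 Y6.31
; layer 6
G0 Z17.22
G0 X6.60 Y6.06
G1 X6.11 Y6.58
G1 X5.39 Y6.53
G1 X4.99 Y5.93
G1 X5.20 Y5.24
G1 X5.88 Y4.98
G1 X6.50 Y5.35
G1 X6.60 Y6.06
M2 ; end

The solid is a regular 7-sided pyramid, base circumscribed radius ≈ 5.81 mm, apex at z ≈ 20.1 mm. Slicing at Δz = 2.87 mm — 7 equal slices spanning the solid's height, so layer i sits at z = i·h/7 — gives 6 non-empty perimeters. Each is a 7-segment closed polygon; G0 lifts to the layer z and rapids to the start vertex, then G1 traces the edges. The cross-section shrinks linearly with z (the slice at the apex is degenerate and omitted).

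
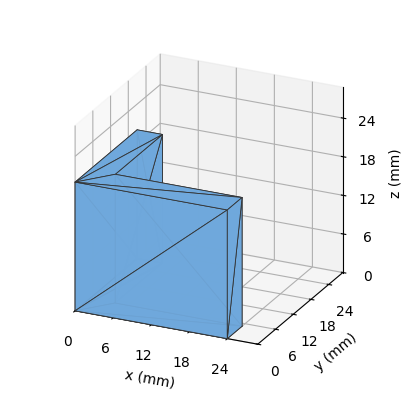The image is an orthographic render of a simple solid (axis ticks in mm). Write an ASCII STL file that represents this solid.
Reading the render: the shape is an L-shaped prism: outer 24 × 21 mm, arm thicknesses ≈ 5 mm (horizontal) and 4 mm (vertical), extruded 20 mm in z (dimensions read to the nearest mm from the axis ticks). For the STL, each face is triangulated and given an outward normal.

solid part
  facet normal 0.0000 0.0000 -1.0000
    outer loop
      vertex 24.00 5.00 0.00
      vertex 24.00 0.00 0.00
      vertex 0.00 0.00 0.00
    endloop
  endfacet
  facet normal 0.0000 0.0000 -1.0000
    outer loop
      vertex 4.00 5.00 0.00
      vertex 24.00 5.00 0.00
      vertex 0.00 0.00 0.00
    endloop
  endfacet
  facet normal 0.0000 0.0000 -1.0000
    outer loop
      vertex 4.00 21.00 0.00
      vertex 4.00 5.00 0.00
      vertex 0.00 0.00 0.00
    endloop
  endfacet
  facet normal 0.0000 0.0000 -1.0000
    outer loop
      vertex 0.00 21.00 0.00
      vertex 4.00 21.00 0.00
      vertex 0.00 0.00 0.00
    endloop
  endfacet
  facet normal 0.0000 0.0000 1.0000
    outer loop
      vertex 0.00 0.00 20.00
      vertex 24.00 0.00 20.00
      vertex 24.00 5.00 20.00
    endloop
  endfacet
  facet normal 0.0000 0.0000 1.0000
    outer loop
      vertex 0.00 0.00 20.00
      vertex 24.00 5.00 20.00
      vertex 4.00 5.00 20.00
    endloop
  endfacet
  facet normal 0.0000 0.0000 1.0000
    outer loop
      vertex 0.00 0.00 20.00
      vertex 4.00 5.00 20.00
      vertex 4.00 21.00 20.00
    endloop
  endfacet
  facet normal 0.0000 0.0000 1.0000
    outer loop
      vertex 0.00 0.00 20.00
      vertex 4.00 21.00 20.00
      vertex 0.00 21.00 20.00
    endloop
  endfacet
  facet normal 0.0000 -1.0000 0.0000
    outer loop
      vertex 0.00 0.00 0.00
      vertex 24.00 0.00 0.00
      vertex 24.00 0.00 20.00
    endloop
  endfacet
  facet normal 0.0000 -1.0000 0.0000
    outer loop
      vertex 0.00 0.00 0.00
      vertex 24.00 0.00 20.00
      vertex 0.00 0.00 20.00
    endloop
  endfacet
  facet normal 1.0000 0.0000 0.0000
    outer loop
      vertex 24.00 0.00 0.00
      vertex 24.00 5.00 0.00
      vertex 24.00 5.00 20.00
    endloop
  endfacet
  facet normal 1.0000 0.0000 0.0000
    outer loop
      vertex 24.00 0.00 0.00
      vertex 24.00 5.00 20.00
      vertex 24.00 0.00 20.00
    endloop
  endfacet
  facet normal 0.0000 1.0000 0.0000
    outer loop
      vertex 24.00 5.00 0.00
      vertex 4.00 5.00 0.00
      vertex 4.00 5.00 20.00
    endloop
  endfacet
  facet normal 0.0000 1.0000 0.0000
    outer loop
      vertex 24.00 5.00 0.00
      vertex 4.00 5.00 20.00
      vertex 24.00 5.00 20.00
    endloop
  endfacet
  facet normal 1.0000 0.0000 0.0000
    outer loop
      vertex 4.00 5.00 0.00
      vertex 4.00 21.00 0.00
      vertex 4.00 21.00 20.00
    endloop
  endfacet
  facet normal 1.0000 0.0000 0.0000
    outer loop
      vertex 4.00 5.00 0.00
      vertex 4.00 21.00 20.00
      vertex 4.00 5.00 20.00
    endloop
  endfacet
  facet normal 0.0000 1.0000 0.0000
    outer loop
      vertex 4.00 21.00 0.00
      vertex 0.00 21.00 0.00
      vertex 0.00 21.00 20.00
    endloop
  endfacet
  facet normal 0.0000 1.0000 0.0000
    outer loop
      vertex 4.00 21.00 0.00
      vertex 0.00 21.00 20.00
      vertex 4.00 21.00 20.00
    endloop
  endfacet
  facet normal -1.0000 0.0000 0.0000
    outer loop
      vertex 0.00 21.00 0.00
      vertex 0.00 0.00 0.00
      vertex 0.00 0.00 20.00
    endloop
  endfacet
  facet normal -1.0000 0.0000 0.0000
    outer loop
      vertex 0.00 21.00 0.00
      vertex 0.00 0.00 20.00
      vertex 0.00 21.00 20.00
    endloop
  endfacet
endsolid part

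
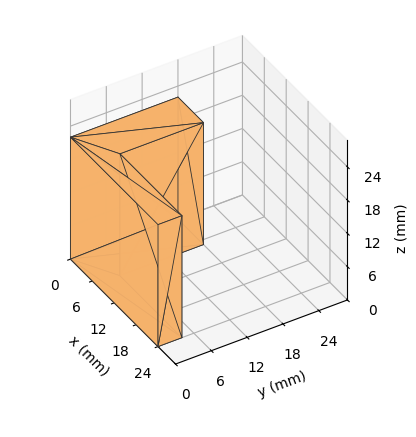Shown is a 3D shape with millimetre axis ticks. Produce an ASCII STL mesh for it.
Reading the render: the shape is an L-shaped prism: outer 24 × 18 mm, arm thicknesses ≈ 4 mm (horizontal) and 7 mm (vertical), extruded 22 mm in z (dimensions read to the nearest mm from the axis ticks). For the STL, each face is triangulated and given an outward normal.

solid part
  facet normal 0.0000 0.0000 -1.0000
    outer loop
      vertex 24.0 4.0 0.0
      vertex 24.0 0.0 0.0
      vertex 0.0 0.0 0.0
    endloop
  endfacet
  facet normal 0.0000 0.0000 -1.0000
    outer loop
      vertex 7.0 4.0 0.0
      vertex 24.0 4.0 0.0
      vertex 0.0 0.0 0.0
    endloop
  endfacet
  facet normal 0.0000 0.0000 -1.0000
    outer loop
      vertex 7.0 18.0 0.0
      vertex 7.0 4.0 0.0
      vertex 0.0 0.0 0.0
    endloop
  endfacet
  facet normal 0.0000 0.0000 -1.0000
    outer loop
      vertex 0.0 18.0 0.0
      vertex 7.0 18.0 0.0
      vertex 0.0 0.0 0.0
    endloop
  endfacet
  facet normal 0.0000 0.0000 1.0000
    outer loop
      vertex 0.0 0.0 22.0
      vertex 24.0 0.0 22.0
      vertex 24.0 4.0 22.0
    endloop
  endfacet
  facet normal 0.0000 0.0000 1.0000
    outer loop
      vertex 0.0 0.0 22.0
      vertex 24.0 4.0 22.0
      vertex 7.0 4.0 22.0
    endloop
  endfacet
  facet normal 0.0000 0.0000 1.0000
    outer loop
      vertex 0.0 0.0 22.0
      vertex 7.0 4.0 22.0
      vertex 7.0 18.0 22.0
    endloop
  endfacet
  facet normal 0.0000 0.0000 1.0000
    outer loop
      vertex 0.0 0.0 22.0
      vertex 7.0 18.0 22.0
      vertex 0.0 18.0 22.0
    endloop
  endfacet
  facet normal 0.0000 -1.0000 0.0000
    outer loop
      vertex 0.0 0.0 0.0
      vertex 24.0 0.0 0.0
      vertex 24.0 0.0 22.0
    endloop
  endfacet
  facet normal 0.0000 -1.0000 0.0000
    outer loop
      vertex 0.0 0.0 0.0
      vertex 24.0 0.0 22.0
      vertex 0.0 0.0 22.0
    endloop
  endfacet
  facet normal 1.0000 0.0000 0.0000
    outer loop
      vertex 24.0 0.0 0.0
      vertex 24.0 4.0 0.0
      vertex 24.0 4.0 22.0
    endloop
  endfacet
  facet normal 1.0000 0.0000 0.0000
    outer loop
      vertex 24.0 0.0 0.0
      vertex 24.0 4.0 22.0
      vertex 24.0 0.0 22.0
    endloop
  endfacet
  facet normal 0.0000 1.0000 0.0000
    outer loop
      vertex 24.0 4.0 0.0
      vertex 7.0 4.0 0.0
      vertex 7.0 4.0 22.0
    endloop
  endfacet
  facet normal 0.0000 1.0000 0.0000
    outer loop
      vertex 24.0 4.0 0.0
      vertex 7.0 4.0 22.0
      vertex 24.0 4.0 22.0
    endloop
  endfacet
  facet normal 1.0000 0.0000 0.0000
    outer loop
      vertex 7.0 4.0 0.0
      vertex 7.0 18.0 0.0
      vertex 7.0 18.0 22.0
    endloop
  endfacet
  facet normal 1.0000 0.0000 0.0000
    outer loop
      vertex 7.0 4.0 0.0
      vertex 7.0 18.0 22.0
      vertex 7.0 4.0 22.0
    endloop
  endfacet
  facet normal 0.0000 1.0000 0.0000
    outer loop
      vertex 7.0 18.0 0.0
      vertex 0.0 18.0 0.0
      vertex 0.0 18.0 22.0
    endloop
  endfacet
  facet normal 0.0000 1.0000 0.0000
    outer loop
      vertex 7.0 18.0 0.0
      vertex 0.0 18.0 22.0
      vertex 7.0 18.0 22.0
    endloop
  endfacet
  facet normal -1.0000 0.0000 0.0000
    outer loop
      vertex 0.0 18.0 0.0
      vertex 0.0 0.0 0.0
      vertex 0.0 0.0 22.0
    endloop
  endfacet
  facet normal -1.0000 0.0000 0.0000
    outer loop
      vertex 0.0 18.0 0.0
      vertex 0.0 0.0 22.0
      vertex 0.0 18.0 22.0
    endloop
  endfacet
endsolid part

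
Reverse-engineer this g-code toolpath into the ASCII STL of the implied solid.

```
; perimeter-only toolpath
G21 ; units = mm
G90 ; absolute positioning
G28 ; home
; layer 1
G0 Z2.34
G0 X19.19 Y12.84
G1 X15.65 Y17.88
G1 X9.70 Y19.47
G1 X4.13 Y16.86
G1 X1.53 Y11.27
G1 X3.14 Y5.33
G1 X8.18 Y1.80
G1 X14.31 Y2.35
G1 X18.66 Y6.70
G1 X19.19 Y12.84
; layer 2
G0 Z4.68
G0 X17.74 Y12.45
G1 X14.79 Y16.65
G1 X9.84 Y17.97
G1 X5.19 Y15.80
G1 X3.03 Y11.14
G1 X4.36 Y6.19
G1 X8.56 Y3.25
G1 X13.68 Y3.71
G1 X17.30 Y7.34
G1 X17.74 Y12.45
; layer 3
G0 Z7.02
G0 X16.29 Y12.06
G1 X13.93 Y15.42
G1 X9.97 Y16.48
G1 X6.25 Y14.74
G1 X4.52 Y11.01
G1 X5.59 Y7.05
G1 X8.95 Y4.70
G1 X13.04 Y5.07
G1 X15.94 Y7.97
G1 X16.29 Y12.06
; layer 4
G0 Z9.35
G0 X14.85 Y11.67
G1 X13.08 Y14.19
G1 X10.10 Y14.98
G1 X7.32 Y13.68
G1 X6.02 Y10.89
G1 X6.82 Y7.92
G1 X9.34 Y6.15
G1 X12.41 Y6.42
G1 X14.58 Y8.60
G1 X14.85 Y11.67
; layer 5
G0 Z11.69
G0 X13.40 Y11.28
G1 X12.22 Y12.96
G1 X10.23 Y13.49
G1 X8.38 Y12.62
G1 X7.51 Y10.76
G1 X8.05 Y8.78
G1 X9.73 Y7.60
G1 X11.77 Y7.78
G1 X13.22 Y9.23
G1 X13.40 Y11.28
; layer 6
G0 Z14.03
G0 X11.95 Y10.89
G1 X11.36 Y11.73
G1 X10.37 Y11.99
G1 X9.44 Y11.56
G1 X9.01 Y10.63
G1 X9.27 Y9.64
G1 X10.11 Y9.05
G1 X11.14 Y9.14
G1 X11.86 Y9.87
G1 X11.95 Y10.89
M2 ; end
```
solid part
  facet normal 0.0000 0.0000 -1.0000
    outer loop
      vertex 9.57 20.96 0.00
      vertex 16.51 19.11 0.00
      vertex 20.64 13.23 0.00
    endloop
  endfacet
  facet normal 0.0000 0.0000 -1.0000
    outer loop
      vertex 3.07 17.92 0.00
      vertex 9.57 20.96 0.00
      vertex 20.64 13.23 0.00
    endloop
  endfacet
  facet normal 0.0000 0.0000 -1.0000
    outer loop
      vertex 0.04 11.40 0.00
      vertex 3.07 17.92 0.00
      vertex 20.64 13.23 0.00
    endloop
  endfacet
  facet normal 0.0000 0.0000 -1.0000
    outer loop
      vertex 1.91 4.47 0.00
      vertex 0.04 11.40 0.00
      vertex 20.64 13.23 0.00
    endloop
  endfacet
  facet normal 0.0000 0.0000 -1.0000
    outer loop
      vertex 7.79 0.35 0.00
      vertex 1.91 4.47 0.00
      vertex 20.64 13.23 0.00
    endloop
  endfacet
  facet normal 0.0000 0.0000 -1.0000
    outer loop
      vertex 14.95 0.99 0.00
      vertex 7.79 0.35 0.00
      vertex 20.64 13.23 0.00
    endloop
  endfacet
  facet normal 0.0000 0.0000 -1.0000
    outer loop
      vertex 20.02 6.07 0.00
      vertex 14.95 0.99 0.00
      vertex 20.64 13.23 0.00
    endloop
  endfacet
  facet normal 0.7009 0.4923 0.5162
    outer loop
      vertex 20.64 13.23 0.00
      vertex 16.51 19.11 0.00
      vertex 10.50 10.50 16.37
    endloop
  endfacet
  facet normal 0.2206 0.8275 0.5162
    outer loop
      vertex 16.51 19.11 0.00
      vertex 9.57 20.96 0.00
      vertex 10.50 10.50 16.37
    endloop
  endfacet
  facet normal -0.3628 0.7758 0.5163
    outer loop
      vertex 9.57 20.96 0.00
      vertex 3.07 17.92 0.00
      vertex 10.50 10.50 16.37
    endloop
  endfacet
  facet normal -0.7767 0.3610 0.5161
    outer loop
      vertex 3.07 17.92 0.00
      vertex 0.04 11.40 0.00
      vertex 10.50 10.50 16.37
    endloop
  endfacet
  facet normal -0.8269 -0.2231 0.5161
    outer loop
      vertex 0.04 11.40 0.00
      vertex 1.91 4.47 0.00
      vertex 10.50 10.50 16.37
    endloop
  endfacet
  facet normal -0.4915 -0.7014 0.5163
    outer loop
      vertex 1.91 4.47 0.00
      vertex 7.79 0.35 0.00
      vertex 10.50 10.50 16.37
    endloop
  endfacet
  facet normal 0.0762 -0.8530 0.5163
    outer loop
      vertex 7.79 0.35 0.00
      vertex 14.95 0.99 0.00
      vertex 10.50 10.50 16.37
    endloop
  endfacet
  facet normal 0.6062 -0.6050 0.5163
    outer loop
      vertex 14.95 0.99 0.00
      vertex 20.02 6.07 0.00
      vertex 10.50 10.50 16.37
    endloop
  endfacet
  facet normal 0.8533 -0.0739 0.5162
    outer loop
      vertex 20.02 6.07 0.00
      vertex 20.64 13.23 0.00
      vertex 10.50 10.50 16.37
    endloop
  endfacet
endsolid part

The G0 Z moves step by Δz≈2.34 mm. The G1 loops shrink linearly with z, so the solid tapers from its base footprint up to z≈16.4. Closing with a flat bottom cap and the tapered top and triangulating gives 16 facets — a regular 9-sided pyramid, base circumscribed radius ≈ 10.5 mm, apex at z ≈ 16.4 mm.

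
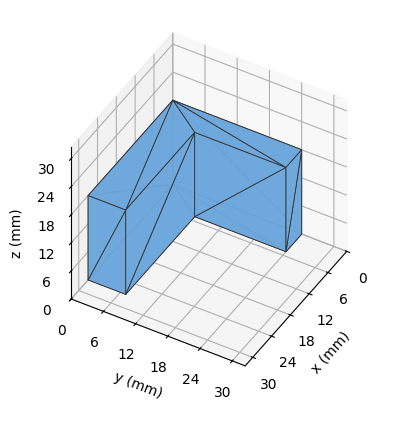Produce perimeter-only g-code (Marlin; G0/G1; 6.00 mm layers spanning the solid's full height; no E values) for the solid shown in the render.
Reading the render: the shape is an L-shaped prism: outer 27 × 24 mm, arm thicknesses ≈ 7 mm (horizontal) and 5 mm (vertical), extruded 18 mm in z (dimensions read to the nearest mm from the axis ticks). For the g-code, the solid's height is divided into equal slices at the stated Δz and each level perimeter traced with G1 moves after a G0 lift.

; perimeter-only toolpath
G21 ; units = mm
G90 ; absolute positioning
G28 ; home
; layer 1
G0 Z6.00
G0 X0.00 Y0.00
G1 X27.00 Y0.00
G1 X27.00 Y7.00
G1 X5.00 Y7.00
G1 X5.00 Y24.00
G1 X0.00 Y24.00
G1 X0.00 Y0.00
; layer 2
G0 Z12.00
G0 X0.00 Y0.00
G1 X27.00 Y0.00
G1 X27.00 Y7.00
G1 X5.00 Y7.00
G1 X5.00 Y24.00
G1 X0.00 Y24.00
G1 X0.00 Y0.00
; layer 3
G0 Z18.00
G0 X0.00 Y0.00
G1 X27.00 Y0.00
G1 X27.00 Y7.00
G1 X5.00 Y7.00
G1 X5.00 Y24.00
G1 X0.00 Y24.00
G1 X0.00 Y0.00
M2 ; end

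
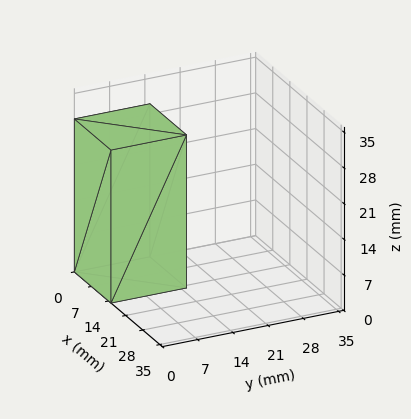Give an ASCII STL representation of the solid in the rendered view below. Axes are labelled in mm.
Reading the render: the shape is a rectangular box, roughly 15 × 15 mm footprint and 30 mm tall (dimensions read to the nearest mm from the axis ticks). For the STL, each face is triangulated and given an outward normal.

solid part
  facet normal 0.0000 0.0000 -1.0000
    outer loop
      vertex 15.000 15.000 0.000
      vertex 15.000 0.000 0.000
      vertex 0.000 0.000 0.000
    endloop
  endfacet
  facet normal 0.0000 0.0000 -1.0000
    outer loop
      vertex 0.000 15.000 0.000
      vertex 15.000 15.000 0.000
      vertex 0.000 0.000 0.000
    endloop
  endfacet
  facet normal 0.0000 0.0000 1.0000
    outer loop
      vertex 0.000 0.000 30.000
      vertex 15.000 0.000 30.000
      vertex 15.000 15.000 30.000
    endloop
  endfacet
  facet normal 0.0000 0.0000 1.0000
    outer loop
      vertex 0.000 0.000 30.000
      vertex 15.000 15.000 30.000
      vertex 0.000 15.000 30.000
    endloop
  endfacet
  facet normal 0.0000 -1.0000 0.0000
    outer loop
      vertex 0.000 0.000 0.000
      vertex 15.000 0.000 0.000
      vertex 15.000 0.000 30.000
    endloop
  endfacet
  facet normal 0.0000 -1.0000 0.0000
    outer loop
      vertex 0.000 0.000 0.000
      vertex 15.000 0.000 30.000
      vertex 0.000 0.000 30.000
    endloop
  endfacet
  facet normal 0.0000 1.0000 0.0000
    outer loop
      vertex 15.000 15.000 30.000
      vertex 15.000 15.000 0.000
      vertex 0.000 15.000 0.000
    endloop
  endfacet
  facet normal 0.0000 1.0000 0.0000
    outer loop
      vertex 0.000 15.000 30.000
      vertex 15.000 15.000 30.000
      vertex 0.000 15.000 0.000
    endloop
  endfacet
  facet normal -1.0000 0.0000 0.0000
    outer loop
      vertex 0.000 15.000 30.000
      vertex 0.000 15.000 0.000
      vertex 0.000 0.000 0.000
    endloop
  endfacet
  facet normal -1.0000 0.0000 0.0000
    outer loop
      vertex 0.000 0.000 30.000
      vertex 0.000 15.000 30.000
      vertex 0.000 0.000 0.000
    endloop
  endfacet
  facet normal 1.0000 0.0000 0.0000
    outer loop
      vertex 15.000 0.000 0.000
      vertex 15.000 15.000 0.000
      vertex 15.000 15.000 30.000
    endloop
  endfacet
  facet normal 1.0000 0.0000 0.0000
    outer loop
      vertex 15.000 0.000 0.000
      vertex 15.000 15.000 30.000
      vertex 15.000 0.000 30.000
    endloop
  endfacet
endsolid part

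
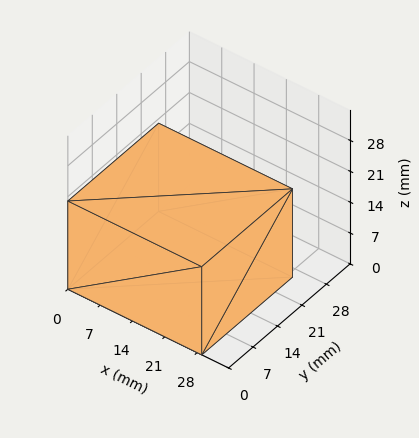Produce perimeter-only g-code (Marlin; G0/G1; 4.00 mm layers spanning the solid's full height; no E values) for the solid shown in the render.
Reading the render: the shape is a rectangular box, roughly 29 × 26 mm footprint and 20 mm tall (dimensions read to the nearest mm from the axis ticks). For the g-code, the solid's height is divided into equal slices at the stated Δz and each level perimeter traced with G1 moves after a G0 lift.

; perimeter-only toolpath
G21 ; units = mm
G90 ; absolute positioning
G28 ; home
; layer 1
G0 Z4.00
G0 X0.00 Y0.00
G1 X29.00 Y0.00
G1 X29.00 Y26.00
G1 X0.00 Y26.00
G1 X0.00 Y0.00
; layer 2
G0 Z8.00
G0 X0.00 Y0.00
G1 X29.00 Y0.00
G1 X29.00 Y26.00
G1 X0.00 Y26.00
G1 X0.00 Y0.00
; layer 3
G0 Z12.00
G0 X0.00 Y0.00
G1 X29.00 Y0.00
G1 X29.00 Y26.00
G1 X0.00 Y26.00
G1 X0.00 Y0.00
; layer 4
G0 Z16.00
G0 X0.00 Y0.00
G1 X29.00 Y0.00
G1 X29.00 Y26.00
G1 X0.00 Y26.00
G1 X0.00 Y0.00
; layer 5
G0 Z20.00
G0 X0.00 Y0.00
G1 X29.00 Y0.00
G1 X29.00 Y26.00
G1 X0.00 Y26.00
G1 X0.00 Y0.00
M2 ; end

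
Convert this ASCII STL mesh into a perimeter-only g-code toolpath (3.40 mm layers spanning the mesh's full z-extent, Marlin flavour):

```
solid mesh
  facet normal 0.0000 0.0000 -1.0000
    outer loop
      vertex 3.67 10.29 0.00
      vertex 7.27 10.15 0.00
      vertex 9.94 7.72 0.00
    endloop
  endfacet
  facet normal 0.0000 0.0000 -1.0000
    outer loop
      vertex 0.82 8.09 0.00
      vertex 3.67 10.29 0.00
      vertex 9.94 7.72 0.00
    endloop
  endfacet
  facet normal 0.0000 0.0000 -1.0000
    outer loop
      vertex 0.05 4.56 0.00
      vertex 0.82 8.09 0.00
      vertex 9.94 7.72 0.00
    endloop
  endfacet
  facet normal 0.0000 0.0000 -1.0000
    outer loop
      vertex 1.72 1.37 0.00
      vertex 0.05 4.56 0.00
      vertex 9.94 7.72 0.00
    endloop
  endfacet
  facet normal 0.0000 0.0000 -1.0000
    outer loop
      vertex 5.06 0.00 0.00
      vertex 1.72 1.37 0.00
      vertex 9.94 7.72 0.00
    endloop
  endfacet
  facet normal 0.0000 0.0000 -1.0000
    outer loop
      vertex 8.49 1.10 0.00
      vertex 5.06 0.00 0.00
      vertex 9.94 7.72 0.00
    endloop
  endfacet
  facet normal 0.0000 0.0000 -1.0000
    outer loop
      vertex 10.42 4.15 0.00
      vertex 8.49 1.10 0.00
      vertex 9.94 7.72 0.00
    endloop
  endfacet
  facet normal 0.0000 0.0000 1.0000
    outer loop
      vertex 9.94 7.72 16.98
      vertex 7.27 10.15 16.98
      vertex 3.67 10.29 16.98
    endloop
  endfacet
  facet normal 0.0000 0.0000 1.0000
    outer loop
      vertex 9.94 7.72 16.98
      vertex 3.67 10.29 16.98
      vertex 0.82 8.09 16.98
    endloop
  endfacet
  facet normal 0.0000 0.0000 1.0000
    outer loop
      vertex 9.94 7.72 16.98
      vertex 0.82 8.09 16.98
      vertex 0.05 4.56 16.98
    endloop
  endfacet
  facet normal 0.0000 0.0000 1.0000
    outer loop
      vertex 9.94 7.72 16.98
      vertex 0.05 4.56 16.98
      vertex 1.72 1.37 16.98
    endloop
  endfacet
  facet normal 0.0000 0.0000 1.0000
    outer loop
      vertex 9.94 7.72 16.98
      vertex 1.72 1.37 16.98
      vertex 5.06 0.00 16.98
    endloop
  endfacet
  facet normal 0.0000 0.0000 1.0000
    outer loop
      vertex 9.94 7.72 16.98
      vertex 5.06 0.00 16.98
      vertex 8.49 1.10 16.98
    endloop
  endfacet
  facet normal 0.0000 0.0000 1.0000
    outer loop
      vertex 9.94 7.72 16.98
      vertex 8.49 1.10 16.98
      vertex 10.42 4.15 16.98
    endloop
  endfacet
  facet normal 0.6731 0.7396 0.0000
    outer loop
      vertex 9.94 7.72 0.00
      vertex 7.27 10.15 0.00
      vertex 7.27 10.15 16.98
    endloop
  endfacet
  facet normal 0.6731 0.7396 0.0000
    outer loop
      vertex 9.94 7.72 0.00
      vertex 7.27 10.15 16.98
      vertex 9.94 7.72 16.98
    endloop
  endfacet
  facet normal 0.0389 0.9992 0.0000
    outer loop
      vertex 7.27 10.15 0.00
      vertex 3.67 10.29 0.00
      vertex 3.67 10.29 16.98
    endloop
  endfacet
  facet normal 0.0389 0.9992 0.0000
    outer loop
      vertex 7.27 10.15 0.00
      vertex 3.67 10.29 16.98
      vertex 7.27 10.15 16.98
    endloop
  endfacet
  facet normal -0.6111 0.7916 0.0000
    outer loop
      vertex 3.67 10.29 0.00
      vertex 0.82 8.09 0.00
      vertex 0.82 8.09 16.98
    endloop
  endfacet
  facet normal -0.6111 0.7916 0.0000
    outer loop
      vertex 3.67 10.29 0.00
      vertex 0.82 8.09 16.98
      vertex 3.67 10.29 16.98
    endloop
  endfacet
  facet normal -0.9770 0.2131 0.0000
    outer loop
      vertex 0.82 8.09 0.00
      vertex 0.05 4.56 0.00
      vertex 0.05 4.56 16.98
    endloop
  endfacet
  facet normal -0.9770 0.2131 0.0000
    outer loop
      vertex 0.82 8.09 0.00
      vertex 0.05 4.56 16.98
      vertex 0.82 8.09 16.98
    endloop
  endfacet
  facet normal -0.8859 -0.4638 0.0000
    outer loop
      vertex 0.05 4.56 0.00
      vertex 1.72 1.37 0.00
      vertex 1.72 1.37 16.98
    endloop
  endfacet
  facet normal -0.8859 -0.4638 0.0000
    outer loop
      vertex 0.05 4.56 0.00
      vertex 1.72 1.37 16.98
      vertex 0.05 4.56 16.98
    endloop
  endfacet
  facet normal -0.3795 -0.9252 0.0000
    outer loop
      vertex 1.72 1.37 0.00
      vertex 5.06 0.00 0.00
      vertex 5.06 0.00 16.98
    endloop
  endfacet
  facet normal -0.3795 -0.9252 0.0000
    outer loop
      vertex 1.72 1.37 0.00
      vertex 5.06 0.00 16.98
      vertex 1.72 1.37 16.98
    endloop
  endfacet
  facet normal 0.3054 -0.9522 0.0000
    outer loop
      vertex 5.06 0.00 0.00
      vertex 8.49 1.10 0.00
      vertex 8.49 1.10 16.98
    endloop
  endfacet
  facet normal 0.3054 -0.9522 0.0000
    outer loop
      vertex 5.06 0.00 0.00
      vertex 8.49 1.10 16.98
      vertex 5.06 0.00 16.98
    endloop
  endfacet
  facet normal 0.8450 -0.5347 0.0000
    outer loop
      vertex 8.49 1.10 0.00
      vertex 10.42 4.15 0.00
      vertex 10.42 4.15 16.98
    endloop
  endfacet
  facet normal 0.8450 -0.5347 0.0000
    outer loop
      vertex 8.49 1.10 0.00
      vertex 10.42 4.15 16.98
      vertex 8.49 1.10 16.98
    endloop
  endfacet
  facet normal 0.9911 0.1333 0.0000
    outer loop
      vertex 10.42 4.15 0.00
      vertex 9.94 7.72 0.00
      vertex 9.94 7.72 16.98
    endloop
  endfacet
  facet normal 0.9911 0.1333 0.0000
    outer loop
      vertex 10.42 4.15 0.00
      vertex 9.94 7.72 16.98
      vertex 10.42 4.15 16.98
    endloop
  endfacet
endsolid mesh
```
; perimeter-only toolpath
G21 ; units = mm
G90 ; absolute positioning
G28 ; home
; layer 1
G0 Z3.40
G0 X9.94 Y7.72
G1 X7.27 Y10.15
G1 X3.67 Y10.29
G1 X0.82 Y8.09
G1 X0.05 Y4.56
G1 X1.72 Y1.37
G1 X5.06 Y0.00
G1 X8.49 Y1.10
G1 X10.42 Y4.15
G1 X9.94 Y7.72
; layer 2
G0 Z6.79
G0 X9.94 Y7.72
G1 X7.27 Y10.15
G1 X3.67 Y10.29
G1 X0.82 Y8.09
G1 X0.05 Y4.56
G1 X1.72 Y1.37
G1 X5.06 Y0.00
G1 X8.49 Y1.10
G1 X10.42 Y4.15
G1 X9.94 Y7.72
; layer 3
G0 Z10.19
G0 X9.94 Y7.72
G1 X7.27 Y10.15
G1 X3.67 Y10.29
G1 X0.82 Y8.09
G1 X0.05 Y4.56
G1 X1.72 Y1.37
G1 X5.06 Y0.00
G1 X8.49 Y1.10
G1 X10.42 Y4.15
G1 X9.94 Y7.72
; layer 4
G0 Z13.58
G0 X9.94 Y7.72
G1 X7.27 Y10.15
G1 X3.67 Y10.29
G1 X0.82 Y8.09
G1 X0.05 Y4.56
G1 X1.72 Y1.37
G1 X5.06 Y0.00
G1 X8.49 Y1.10
G1 X10.42 Y4.15
G1 X9.94 Y7.72
; layer 5
G0 Z16.98
G0 X9.94 Y7.72
G1 X7.27 Y10.15
G1 X3.67 Y10.29
G1 X0.82 Y8.09
G1 X0.05 Y4.56
G1 X1.72 Y1.37
G1 X5.06 Y0.00
G1 X8.49 Y1.10
G1 X10.42 Y4.15
G1 X9.94 Y7.72
M2 ; end

The solid is a regular 9-sided prism (a cylinder approximated with 9 flat sides), circumscribed radius ≈ 5.27 mm, height ≈ 17 mm. Slicing at Δz = 3.40 mm — 5 equal slices spanning the solid's height, so layer i sits at z = i·h/5 — gives 5 non-empty perimeters. Each is a 9-segment closed polygon; G0 lifts to the layer z and rapids to the start vertex, then G1 traces the edges.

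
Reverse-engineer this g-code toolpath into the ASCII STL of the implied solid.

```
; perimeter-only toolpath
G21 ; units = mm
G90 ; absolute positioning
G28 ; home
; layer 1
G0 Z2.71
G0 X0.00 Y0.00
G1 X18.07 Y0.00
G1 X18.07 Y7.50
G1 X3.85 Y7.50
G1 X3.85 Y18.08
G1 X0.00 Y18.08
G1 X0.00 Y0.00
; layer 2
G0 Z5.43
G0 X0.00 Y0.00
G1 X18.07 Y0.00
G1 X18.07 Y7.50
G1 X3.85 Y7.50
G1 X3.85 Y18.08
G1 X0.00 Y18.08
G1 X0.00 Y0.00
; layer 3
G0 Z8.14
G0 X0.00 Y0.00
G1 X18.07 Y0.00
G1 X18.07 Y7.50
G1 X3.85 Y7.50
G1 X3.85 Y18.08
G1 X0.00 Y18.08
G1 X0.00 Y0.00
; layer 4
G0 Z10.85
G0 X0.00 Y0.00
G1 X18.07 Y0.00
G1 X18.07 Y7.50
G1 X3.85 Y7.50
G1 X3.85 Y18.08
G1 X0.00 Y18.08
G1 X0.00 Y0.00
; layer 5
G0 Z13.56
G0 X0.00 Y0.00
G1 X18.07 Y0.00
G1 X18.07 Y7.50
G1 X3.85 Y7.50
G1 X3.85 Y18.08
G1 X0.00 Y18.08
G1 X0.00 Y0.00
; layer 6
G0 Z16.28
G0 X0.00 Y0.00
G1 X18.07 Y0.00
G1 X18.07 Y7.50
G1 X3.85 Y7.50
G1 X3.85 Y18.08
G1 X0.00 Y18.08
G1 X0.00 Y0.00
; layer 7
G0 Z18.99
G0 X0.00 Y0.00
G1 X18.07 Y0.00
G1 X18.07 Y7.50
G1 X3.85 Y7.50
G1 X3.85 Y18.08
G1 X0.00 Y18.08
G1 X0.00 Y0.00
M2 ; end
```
solid part
  facet normal 0.0000 0.0000 -1.0000
    outer loop
      vertex 18.07 7.50 0.00
      vertex 18.07 0.00 0.00
      vertex 0.00 0.00 0.00
    endloop
  endfacet
  facet normal 0.0000 0.0000 -1.0000
    outer loop
      vertex 3.85 7.50 0.00
      vertex 18.07 7.50 0.00
      vertex 0.00 0.00 0.00
    endloop
  endfacet
  facet normal 0.0000 0.0000 -1.0000
    outer loop
      vertex 3.85 18.08 0.00
      vertex 3.85 7.50 0.00
      vertex 0.00 0.00 0.00
    endloop
  endfacet
  facet normal 0.0000 0.0000 -1.0000
    outer loop
      vertex 0.00 18.08 0.00
      vertex 3.85 18.08 0.00
      vertex 0.00 0.00 0.00
    endloop
  endfacet
  facet normal 0.0000 0.0000 1.0000
    outer loop
      vertex 0.00 0.00 18.99
      vertex 18.07 0.00 18.99
      vertex 18.07 7.50 18.99
    endloop
  endfacet
  facet normal 0.0000 0.0000 1.0000
    outer loop
      vertex 0.00 0.00 18.99
      vertex 18.07 7.50 18.99
      vertex 3.85 7.50 18.99
    endloop
  endfacet
  facet normal 0.0000 0.0000 1.0000
    outer loop
      vertex 0.00 0.00 18.99
      vertex 3.85 7.50 18.99
      vertex 3.85 18.08 18.99
    endloop
  endfacet
  facet normal 0.0000 0.0000 1.0000
    outer loop
      vertex 0.00 0.00 18.99
      vertex 3.85 18.08 18.99
      vertex 0.00 18.08 18.99
    endloop
  endfacet
  facet normal 0.0000 -1.0000 0.0000
    outer loop
      vertex 0.00 0.00 0.00
      vertex 18.07 0.00 0.00
      vertex 18.07 0.00 18.99
    endloop
  endfacet
  facet normal 0.0000 -1.0000 0.0000
    outer loop
      vertex 0.00 0.00 0.00
      vertex 18.07 0.00 18.99
      vertex 0.00 0.00 18.99
    endloop
  endfacet
  facet normal 1.0000 0.0000 0.0000
    outer loop
      vertex 18.07 0.00 0.00
      vertex 18.07 7.50 0.00
      vertex 18.07 7.50 18.99
    endloop
  endfacet
  facet normal 1.0000 0.0000 0.0000
    outer loop
      vertex 18.07 0.00 0.00
      vertex 18.07 7.50 18.99
      vertex 18.07 0.00 18.99
    endloop
  endfacet
  facet normal 0.0000 1.0000 0.0000
    outer loop
      vertex 18.07 7.50 0.00
      vertex 3.85 7.50 0.00
      vertex 3.85 7.50 18.99
    endloop
  endfacet
  facet normal 0.0000 1.0000 0.0000
    outer loop
      vertex 18.07 7.50 0.00
      vertex 3.85 7.50 18.99
      vertex 18.07 7.50 18.99
    endloop
  endfacet
  facet normal 1.0000 0.0000 0.0000
    outer loop
      vertex 3.85 7.50 0.00
      vertex 3.85 18.08 0.00
      vertex 3.85 18.08 18.99
    endloop
  endfacet
  facet normal 1.0000 0.0000 0.0000
    outer loop
      vertex 3.85 7.50 0.00
      vertex 3.85 18.08 18.99
      vertex 3.85 7.50 18.99
    endloop
  endfacet
  facet normal 0.0000 1.0000 0.0000
    outer loop
      vertex 3.85 18.08 0.00
      vertex 0.00 18.08 0.00
      vertex 0.00 18.08 18.99
    endloop
  endfacet
  facet normal 0.0000 1.0000 0.0000
    outer loop
      vertex 3.85 18.08 0.00
      vertex 0.00 18.08 18.99
      vertex 3.85 18.08 18.99
    endloop
  endfacet
  facet normal -1.0000 0.0000 0.0000
    outer loop
      vertex 0.00 18.08 0.00
      vertex 0.00 0.00 0.00
      vertex 0.00 0.00 18.99
    endloop
  endfacet
  facet normal -1.0000 0.0000 0.0000
    outer loop
      vertex 0.00 18.08 0.00
      vertex 0.00 0.00 18.99
      vertex 0.00 18.08 18.99
    endloop
  endfacet
endsolid part

The G0 Z moves step by Δz≈2.71 mm. Every layer's G1 loop is the same polygon, so the solid is a straight extrusion of it from z=0 to z≈19. Closing with flat bottom and top caps and triangulating gives 20 facets — an L-shaped prism: outer 18.1 × 18.1 mm, arm thicknesses ≈ 7.5 mm (horizontal) and 3.85 mm (vertical), extruded 19 mm in z.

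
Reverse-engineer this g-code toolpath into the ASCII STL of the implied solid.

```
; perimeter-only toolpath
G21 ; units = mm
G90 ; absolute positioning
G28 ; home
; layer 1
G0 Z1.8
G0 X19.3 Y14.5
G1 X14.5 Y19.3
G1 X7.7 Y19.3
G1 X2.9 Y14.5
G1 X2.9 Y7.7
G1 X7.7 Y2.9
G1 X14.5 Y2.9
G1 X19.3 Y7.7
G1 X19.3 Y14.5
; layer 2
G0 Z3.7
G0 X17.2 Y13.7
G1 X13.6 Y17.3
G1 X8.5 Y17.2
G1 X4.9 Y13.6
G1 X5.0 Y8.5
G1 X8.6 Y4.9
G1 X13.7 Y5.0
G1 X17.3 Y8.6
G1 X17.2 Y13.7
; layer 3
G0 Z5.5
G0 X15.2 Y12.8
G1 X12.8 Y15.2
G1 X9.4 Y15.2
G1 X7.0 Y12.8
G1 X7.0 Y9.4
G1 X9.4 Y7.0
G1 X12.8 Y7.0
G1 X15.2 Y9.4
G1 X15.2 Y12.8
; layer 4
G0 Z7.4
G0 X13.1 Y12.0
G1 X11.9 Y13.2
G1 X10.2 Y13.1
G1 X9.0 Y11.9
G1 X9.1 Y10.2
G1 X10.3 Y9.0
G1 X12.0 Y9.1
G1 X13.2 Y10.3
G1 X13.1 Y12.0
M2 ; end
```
solid part
  facet normal 0.0000 0.0000 -1.0000
    outer loop
      vertex 6.8 21.3 0.0
      vertex 15.3 21.4 0.0
      vertex 21.3 15.4 0.0
    endloop
  endfacet
  facet normal 0.0000 0.0000 -1.0000
    outer loop
      vertex 0.8 15.3 0.0
      vertex 6.8 21.3 0.0
      vertex 21.3 15.4 0.0
    endloop
  endfacet
  facet normal 0.0000 0.0000 -1.0000
    outer loop
      vertex 0.9 6.8 0.0
      vertex 0.8 15.3 0.0
      vertex 21.3 15.4 0.0
    endloop
  endfacet
  facet normal 0.0000 0.0000 -1.0000
    outer loop
      vertex 6.9 0.8 0.0
      vertex 0.9 6.8 0.0
      vertex 21.3 15.4 0.0
    endloop
  endfacet
  facet normal 0.0000 0.0000 -1.0000
    outer loop
      vertex 15.4 0.9 0.0
      vertex 6.9 0.8 0.0
      vertex 21.3 15.4 0.0
    endloop
  endfacet
  facet normal 0.0000 0.0000 -1.0000
    outer loop
      vertex 21.4 6.9 0.0
      vertex 15.4 0.9 0.0
      vertex 21.3 15.4 0.0
    endloop
  endfacet
  facet normal 0.4722 0.4722 0.7443
    outer loop
      vertex 21.3 15.4 0.0
      vertex 15.3 21.4 0.0
      vertex 11.1 11.1 9.2
    endloop
  endfacet
  facet normal -0.0079 0.6679 0.7442
    outer loop
      vertex 15.3 21.4 0.0
      vertex 6.8 21.3 0.0
      vertex 11.1 11.1 9.2
    endloop
  endfacet
  facet normal -0.4722 0.4722 0.7443
    outer loop
      vertex 6.8 21.3 0.0
      vertex 0.8 15.3 0.0
      vertex 11.1 11.1 9.2
    endloop
  endfacet
  facet normal -0.6679 -0.0079 0.7442
    outer loop
      vertex 0.8 15.3 0.0
      vertex 0.9 6.8 0.0
      vertex 11.1 11.1 9.2
    endloop
  endfacet
  facet normal -0.4722 -0.4722 0.7443
    outer loop
      vertex 0.9 6.8 0.0
      vertex 6.9 0.8 0.0
      vertex 11.1 11.1 9.2
    endloop
  endfacet
  facet normal 0.0079 -0.6679 0.7442
    outer loop
      vertex 6.9 0.8 0.0
      vertex 15.4 0.9 0.0
      vertex 11.1 11.1 9.2
    endloop
  endfacet
  facet normal 0.4722 -0.4722 0.7443
    outer loop
      vertex 15.4 0.9 0.0
      vertex 21.4 6.9 0.0
      vertex 11.1 11.1 9.2
    endloop
  endfacet
  facet normal 0.6679 0.0079 0.7442
    outer loop
      vertex 21.4 6.9 0.0
      vertex 21.3 15.4 0.0
      vertex 11.1 11.1 9.2
    endloop
  endfacet
endsolid part

The G0 Z moves step by Δz≈1.8 mm. The G1 loops shrink linearly with z, so the solid tapers from its base footprint up to z≈9.2. Closing with a flat bottom cap and the tapered top and triangulating gives 14 facets — a regular 8-sided pyramid, base circumscribed radius ≈ 11.1 mm, apex at z ≈ 9.2 mm.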